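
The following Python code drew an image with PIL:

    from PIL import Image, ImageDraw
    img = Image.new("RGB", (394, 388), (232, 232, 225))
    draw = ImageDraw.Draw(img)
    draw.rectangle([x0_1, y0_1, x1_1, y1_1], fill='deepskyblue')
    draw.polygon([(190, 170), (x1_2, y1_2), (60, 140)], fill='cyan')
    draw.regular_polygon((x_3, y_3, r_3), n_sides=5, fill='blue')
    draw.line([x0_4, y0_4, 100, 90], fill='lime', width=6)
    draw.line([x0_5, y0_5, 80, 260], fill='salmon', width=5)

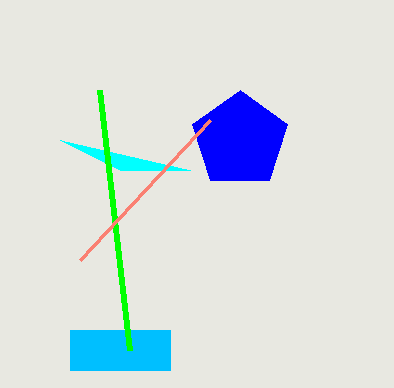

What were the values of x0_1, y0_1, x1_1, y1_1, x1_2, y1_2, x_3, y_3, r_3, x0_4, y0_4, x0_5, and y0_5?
x0_1 = 70
y0_1 = 330
x1_1 = 170
y1_1 = 370
x1_2 = 120
y1_2 = 170
x_3 = 240
y_3 = 140
r_3 = 50
x0_4 = 130
y0_4 = 350
x0_5 = 210
y0_5 = 120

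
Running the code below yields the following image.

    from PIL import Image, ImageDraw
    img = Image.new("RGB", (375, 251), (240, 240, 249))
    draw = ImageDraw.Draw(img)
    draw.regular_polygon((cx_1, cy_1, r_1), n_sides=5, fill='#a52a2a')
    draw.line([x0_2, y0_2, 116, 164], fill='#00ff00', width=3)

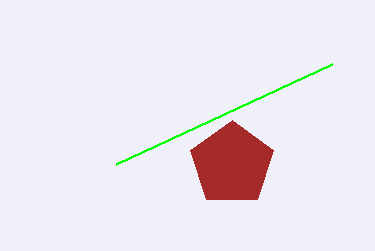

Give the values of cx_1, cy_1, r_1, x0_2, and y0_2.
cx_1 = 232, cy_1 = 164, r_1 = 44, x0_2 = 332, y0_2 = 64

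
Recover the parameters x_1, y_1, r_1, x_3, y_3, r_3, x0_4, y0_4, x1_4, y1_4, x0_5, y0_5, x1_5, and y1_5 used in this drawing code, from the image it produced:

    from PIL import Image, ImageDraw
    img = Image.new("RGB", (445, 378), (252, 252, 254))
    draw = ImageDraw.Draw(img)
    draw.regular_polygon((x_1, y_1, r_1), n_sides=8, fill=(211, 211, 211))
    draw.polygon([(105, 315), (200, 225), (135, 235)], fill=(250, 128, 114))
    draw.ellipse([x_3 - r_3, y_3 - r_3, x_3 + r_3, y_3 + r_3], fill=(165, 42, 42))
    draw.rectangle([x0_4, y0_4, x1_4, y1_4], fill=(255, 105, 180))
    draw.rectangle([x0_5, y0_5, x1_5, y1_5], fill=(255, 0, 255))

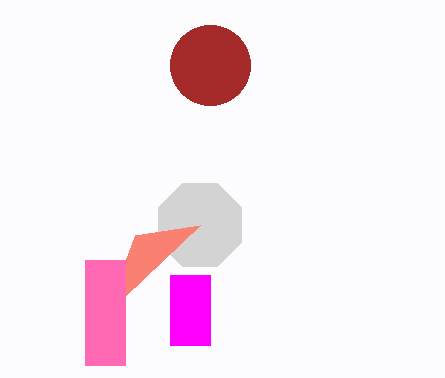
x_1 = 200
y_1 = 225
r_1 = 45
x_3 = 210
y_3 = 65
r_3 = 40
x0_4 = 85
y0_4 = 260
x1_4 = 125
y1_4 = 365
x0_5 = 170
y0_5 = 275
x1_5 = 210
y1_5 = 345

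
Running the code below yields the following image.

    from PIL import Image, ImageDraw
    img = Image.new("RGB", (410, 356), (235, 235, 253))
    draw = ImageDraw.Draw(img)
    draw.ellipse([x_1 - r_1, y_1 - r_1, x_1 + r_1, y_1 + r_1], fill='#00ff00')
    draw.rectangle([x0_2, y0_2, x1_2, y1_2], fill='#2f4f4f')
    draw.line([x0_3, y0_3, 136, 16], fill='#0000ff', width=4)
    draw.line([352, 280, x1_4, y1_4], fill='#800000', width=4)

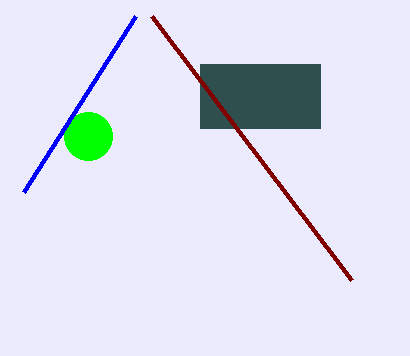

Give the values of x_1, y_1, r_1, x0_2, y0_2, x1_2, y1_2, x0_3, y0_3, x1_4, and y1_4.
x_1 = 88
y_1 = 136
r_1 = 24
x0_2 = 200
y0_2 = 64
x1_2 = 320
y1_2 = 128
x0_3 = 24
y0_3 = 192
x1_4 = 152
y1_4 = 16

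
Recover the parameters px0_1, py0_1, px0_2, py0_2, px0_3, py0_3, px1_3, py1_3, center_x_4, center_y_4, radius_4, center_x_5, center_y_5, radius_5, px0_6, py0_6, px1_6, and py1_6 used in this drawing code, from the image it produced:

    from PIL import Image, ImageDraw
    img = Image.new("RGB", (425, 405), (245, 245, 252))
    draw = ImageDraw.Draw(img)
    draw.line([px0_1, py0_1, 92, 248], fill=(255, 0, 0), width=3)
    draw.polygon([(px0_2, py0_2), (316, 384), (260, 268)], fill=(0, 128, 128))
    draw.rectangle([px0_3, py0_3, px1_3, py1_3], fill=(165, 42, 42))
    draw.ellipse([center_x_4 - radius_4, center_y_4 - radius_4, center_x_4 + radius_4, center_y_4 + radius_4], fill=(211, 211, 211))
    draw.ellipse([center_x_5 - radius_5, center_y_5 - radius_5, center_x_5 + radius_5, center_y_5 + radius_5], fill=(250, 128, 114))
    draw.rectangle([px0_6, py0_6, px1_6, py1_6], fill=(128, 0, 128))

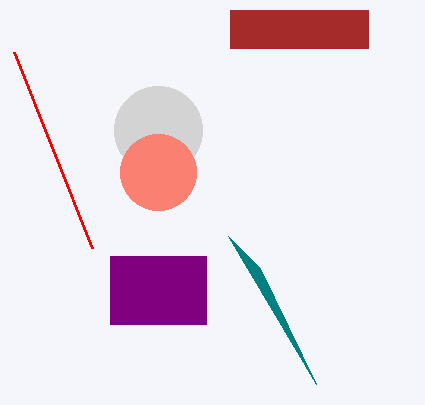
px0_1 = 14; py0_1 = 52; px0_2 = 228; py0_2 = 236; px0_3 = 230; py0_3 = 10; px1_3 = 368; py1_3 = 48; center_x_4 = 158; center_y_4 = 130; radius_4 = 44; center_x_5 = 158; center_y_5 = 172; radius_5 = 38; px0_6 = 110; py0_6 = 256; px1_6 = 206; py1_6 = 324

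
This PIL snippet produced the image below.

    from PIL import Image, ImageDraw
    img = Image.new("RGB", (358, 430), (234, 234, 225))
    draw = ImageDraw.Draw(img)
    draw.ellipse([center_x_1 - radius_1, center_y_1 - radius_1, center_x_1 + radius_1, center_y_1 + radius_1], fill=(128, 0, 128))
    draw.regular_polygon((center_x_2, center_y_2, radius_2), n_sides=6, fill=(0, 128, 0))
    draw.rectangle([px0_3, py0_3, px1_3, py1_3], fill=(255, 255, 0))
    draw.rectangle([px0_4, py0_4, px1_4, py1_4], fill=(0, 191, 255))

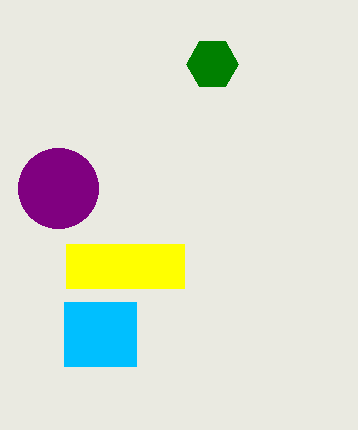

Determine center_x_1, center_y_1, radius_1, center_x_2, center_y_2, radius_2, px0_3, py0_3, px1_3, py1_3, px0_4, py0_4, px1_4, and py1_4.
center_x_1 = 58, center_y_1 = 188, radius_1 = 40, center_x_2 = 212, center_y_2 = 64, radius_2 = 26, px0_3 = 66, py0_3 = 244, px1_3 = 184, py1_3 = 288, px0_4 = 64, py0_4 = 302, px1_4 = 136, py1_4 = 366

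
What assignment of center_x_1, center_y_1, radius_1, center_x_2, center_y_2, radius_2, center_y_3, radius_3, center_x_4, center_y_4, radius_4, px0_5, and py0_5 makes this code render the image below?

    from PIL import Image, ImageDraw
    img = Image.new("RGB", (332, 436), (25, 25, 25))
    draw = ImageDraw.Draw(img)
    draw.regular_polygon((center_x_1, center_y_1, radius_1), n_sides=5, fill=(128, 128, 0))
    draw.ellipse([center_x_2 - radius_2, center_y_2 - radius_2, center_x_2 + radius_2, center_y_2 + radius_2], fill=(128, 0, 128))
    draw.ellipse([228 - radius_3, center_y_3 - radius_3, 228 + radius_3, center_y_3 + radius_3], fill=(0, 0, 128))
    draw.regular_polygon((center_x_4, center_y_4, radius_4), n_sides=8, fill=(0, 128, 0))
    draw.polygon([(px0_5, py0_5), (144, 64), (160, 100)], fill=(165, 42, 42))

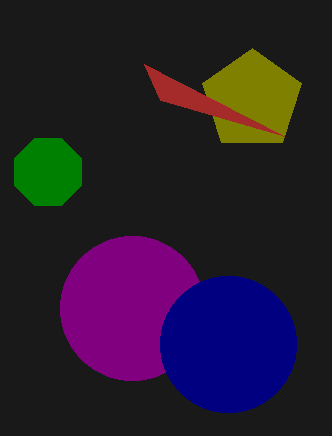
center_x_1 = 252
center_y_1 = 100
radius_1 = 52
center_x_2 = 132
center_y_2 = 308
radius_2 = 72
center_y_3 = 344
radius_3 = 68
center_x_4 = 48
center_y_4 = 172
radius_4 = 36
px0_5 = 284
py0_5 = 136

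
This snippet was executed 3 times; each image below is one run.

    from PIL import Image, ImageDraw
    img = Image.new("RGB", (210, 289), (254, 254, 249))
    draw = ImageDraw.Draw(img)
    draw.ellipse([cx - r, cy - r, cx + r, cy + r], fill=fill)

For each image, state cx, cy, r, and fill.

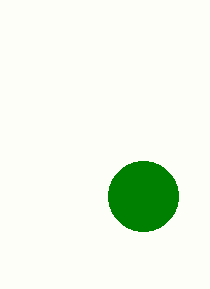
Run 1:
cx = 143, cy = 196, r = 35, fill = 'green'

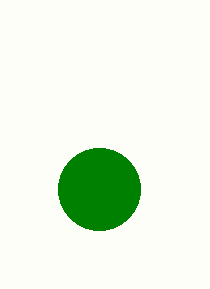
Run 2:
cx = 99
cy = 189
r = 41
fill = 'green'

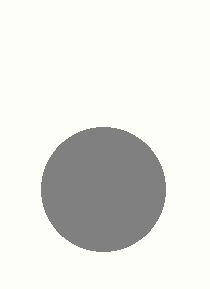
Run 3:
cx = 103
cy = 189
r = 62
fill = 'gray'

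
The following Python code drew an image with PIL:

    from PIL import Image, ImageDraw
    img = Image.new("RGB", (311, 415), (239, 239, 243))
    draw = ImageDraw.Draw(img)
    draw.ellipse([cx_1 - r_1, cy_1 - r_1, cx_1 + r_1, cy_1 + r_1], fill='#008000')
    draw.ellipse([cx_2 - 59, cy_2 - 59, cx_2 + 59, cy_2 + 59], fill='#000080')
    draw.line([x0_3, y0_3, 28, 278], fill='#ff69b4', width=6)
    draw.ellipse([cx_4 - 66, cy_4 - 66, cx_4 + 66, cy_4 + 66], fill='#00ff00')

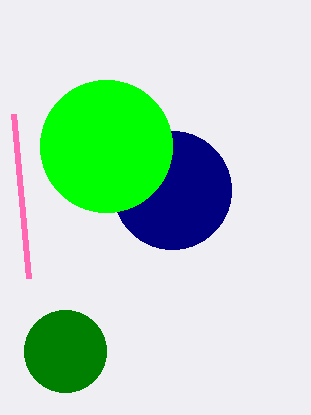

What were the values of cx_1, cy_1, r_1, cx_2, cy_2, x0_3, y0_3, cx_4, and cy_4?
cx_1 = 65
cy_1 = 351
r_1 = 41
cx_2 = 172
cy_2 = 190
x0_3 = 13
y0_3 = 114
cx_4 = 106
cy_4 = 146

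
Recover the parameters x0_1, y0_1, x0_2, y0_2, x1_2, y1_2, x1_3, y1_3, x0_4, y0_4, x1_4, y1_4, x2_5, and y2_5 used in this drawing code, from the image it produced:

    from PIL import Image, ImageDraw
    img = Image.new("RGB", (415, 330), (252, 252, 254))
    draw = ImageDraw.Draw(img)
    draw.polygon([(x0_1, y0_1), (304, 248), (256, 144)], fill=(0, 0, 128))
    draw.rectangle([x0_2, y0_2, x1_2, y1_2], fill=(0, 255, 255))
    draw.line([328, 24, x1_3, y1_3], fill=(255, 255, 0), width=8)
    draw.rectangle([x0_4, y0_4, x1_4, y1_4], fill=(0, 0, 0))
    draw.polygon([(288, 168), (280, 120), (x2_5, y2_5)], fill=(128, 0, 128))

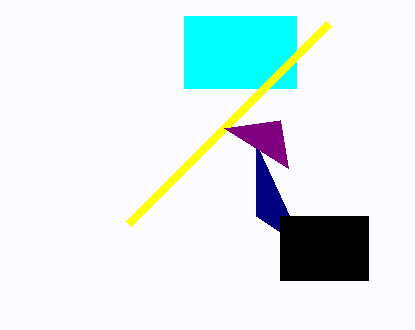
x0_1 = 256
y0_1 = 216
x0_2 = 184
y0_2 = 16
x1_2 = 296
y1_2 = 88
x1_3 = 128
y1_3 = 224
x0_4 = 280
y0_4 = 216
x1_4 = 368
y1_4 = 280
x2_5 = 224
y2_5 = 128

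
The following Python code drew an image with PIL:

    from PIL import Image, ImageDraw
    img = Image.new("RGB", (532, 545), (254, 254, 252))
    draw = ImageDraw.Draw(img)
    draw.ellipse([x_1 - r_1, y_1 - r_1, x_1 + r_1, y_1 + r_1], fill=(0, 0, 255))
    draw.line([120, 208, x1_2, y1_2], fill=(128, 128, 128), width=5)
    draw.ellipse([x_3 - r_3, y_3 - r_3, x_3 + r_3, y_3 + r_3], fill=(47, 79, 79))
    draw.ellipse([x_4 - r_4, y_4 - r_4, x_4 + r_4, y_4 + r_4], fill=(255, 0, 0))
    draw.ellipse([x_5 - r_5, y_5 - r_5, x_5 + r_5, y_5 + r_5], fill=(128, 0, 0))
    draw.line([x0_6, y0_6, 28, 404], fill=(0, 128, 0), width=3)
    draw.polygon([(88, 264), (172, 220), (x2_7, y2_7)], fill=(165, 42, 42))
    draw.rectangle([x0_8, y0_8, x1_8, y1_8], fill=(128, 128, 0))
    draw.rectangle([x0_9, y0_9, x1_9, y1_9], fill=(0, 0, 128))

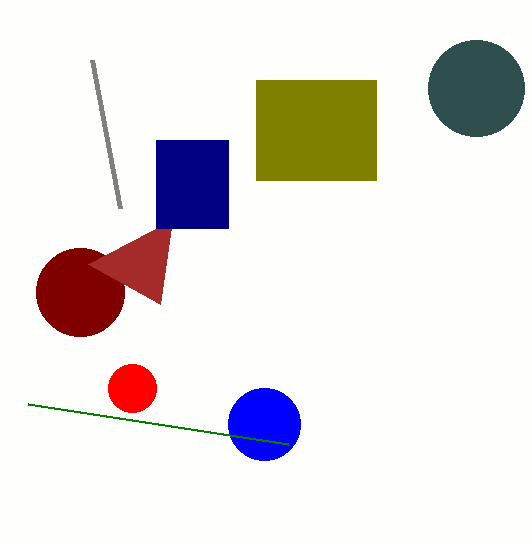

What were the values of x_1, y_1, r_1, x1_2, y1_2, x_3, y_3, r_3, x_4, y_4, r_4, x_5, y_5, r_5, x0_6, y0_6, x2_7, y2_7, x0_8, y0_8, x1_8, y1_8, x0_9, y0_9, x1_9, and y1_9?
x_1 = 264
y_1 = 424
r_1 = 36
x1_2 = 92
y1_2 = 60
x_3 = 476
y_3 = 88
r_3 = 48
x_4 = 132
y_4 = 388
r_4 = 24
x_5 = 80
y_5 = 292
r_5 = 44
x0_6 = 288
y0_6 = 444
x2_7 = 160
y2_7 = 304
x0_8 = 256
y0_8 = 80
x1_8 = 376
y1_8 = 180
x0_9 = 156
y0_9 = 140
x1_9 = 228
y1_9 = 228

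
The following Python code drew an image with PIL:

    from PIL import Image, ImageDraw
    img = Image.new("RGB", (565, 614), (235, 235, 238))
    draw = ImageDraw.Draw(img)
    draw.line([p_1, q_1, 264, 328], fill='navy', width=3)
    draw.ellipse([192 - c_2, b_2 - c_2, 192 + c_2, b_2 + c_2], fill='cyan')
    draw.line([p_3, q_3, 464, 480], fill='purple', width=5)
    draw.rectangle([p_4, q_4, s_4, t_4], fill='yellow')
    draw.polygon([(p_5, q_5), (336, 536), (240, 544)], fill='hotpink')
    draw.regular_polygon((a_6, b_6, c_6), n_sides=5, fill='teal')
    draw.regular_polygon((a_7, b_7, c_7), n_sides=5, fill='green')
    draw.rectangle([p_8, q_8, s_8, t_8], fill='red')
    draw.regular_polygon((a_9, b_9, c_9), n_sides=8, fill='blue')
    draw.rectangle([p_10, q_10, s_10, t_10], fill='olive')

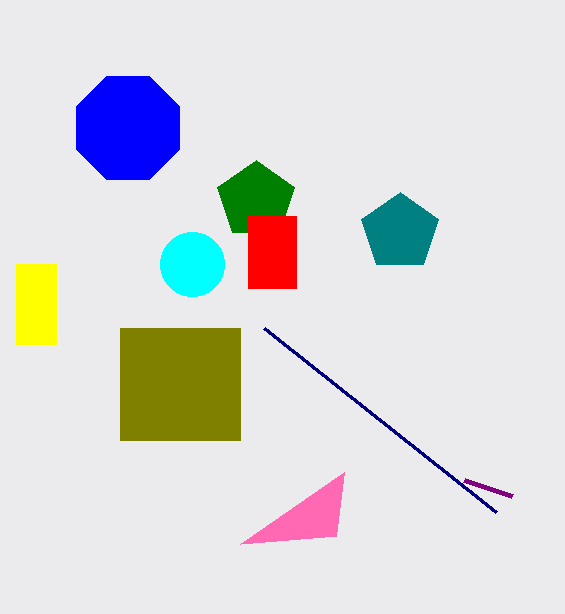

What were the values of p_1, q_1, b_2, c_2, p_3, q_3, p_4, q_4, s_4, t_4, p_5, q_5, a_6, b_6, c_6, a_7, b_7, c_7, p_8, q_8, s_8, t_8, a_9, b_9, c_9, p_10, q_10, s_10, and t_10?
p_1 = 496, q_1 = 512, b_2 = 264, c_2 = 32, p_3 = 512, q_3 = 496, p_4 = 16, q_4 = 264, s_4 = 56, t_4 = 344, p_5 = 344, q_5 = 472, a_6 = 400, b_6 = 232, c_6 = 40, a_7 = 256, b_7 = 200, c_7 = 40, p_8 = 248, q_8 = 216, s_8 = 296, t_8 = 288, a_9 = 128, b_9 = 128, c_9 = 56, p_10 = 120, q_10 = 328, s_10 = 240, t_10 = 440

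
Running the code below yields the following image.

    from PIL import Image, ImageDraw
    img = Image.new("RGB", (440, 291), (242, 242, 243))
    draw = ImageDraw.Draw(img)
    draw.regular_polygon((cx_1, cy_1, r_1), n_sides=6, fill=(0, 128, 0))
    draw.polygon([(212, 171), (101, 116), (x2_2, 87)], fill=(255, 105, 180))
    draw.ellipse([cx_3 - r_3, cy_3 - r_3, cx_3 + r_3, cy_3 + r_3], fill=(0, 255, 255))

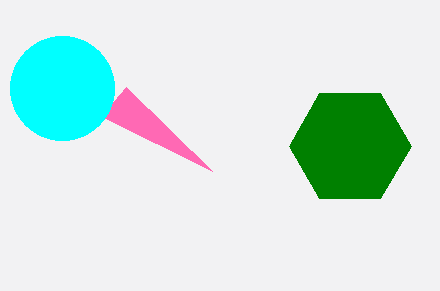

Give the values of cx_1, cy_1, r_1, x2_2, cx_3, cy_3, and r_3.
cx_1 = 350; cy_1 = 146; r_1 = 61; x2_2 = 126; cx_3 = 62; cy_3 = 88; r_3 = 52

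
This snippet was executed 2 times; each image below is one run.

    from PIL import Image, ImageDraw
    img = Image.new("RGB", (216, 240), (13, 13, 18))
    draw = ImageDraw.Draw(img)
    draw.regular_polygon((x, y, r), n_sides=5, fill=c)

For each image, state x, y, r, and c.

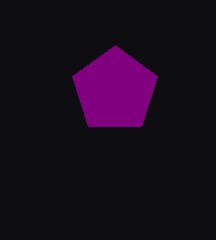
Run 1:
x = 115
y = 90
r = 45
c = 'purple'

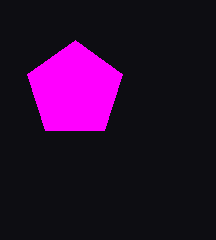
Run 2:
x = 75, y = 90, r = 50, c = 'magenta'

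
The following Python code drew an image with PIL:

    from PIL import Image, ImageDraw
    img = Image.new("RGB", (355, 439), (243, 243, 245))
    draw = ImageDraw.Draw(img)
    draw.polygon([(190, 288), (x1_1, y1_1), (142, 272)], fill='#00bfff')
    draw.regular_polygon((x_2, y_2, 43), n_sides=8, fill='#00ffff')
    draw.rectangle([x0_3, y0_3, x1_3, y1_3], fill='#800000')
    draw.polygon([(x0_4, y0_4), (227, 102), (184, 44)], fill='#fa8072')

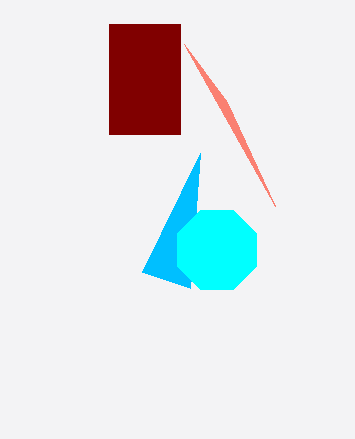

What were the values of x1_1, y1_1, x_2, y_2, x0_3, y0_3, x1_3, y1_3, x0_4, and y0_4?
x1_1 = 200; y1_1 = 153; x_2 = 217; y_2 = 250; x0_3 = 109; y0_3 = 24; x1_3 = 180; y1_3 = 134; x0_4 = 275; y0_4 = 206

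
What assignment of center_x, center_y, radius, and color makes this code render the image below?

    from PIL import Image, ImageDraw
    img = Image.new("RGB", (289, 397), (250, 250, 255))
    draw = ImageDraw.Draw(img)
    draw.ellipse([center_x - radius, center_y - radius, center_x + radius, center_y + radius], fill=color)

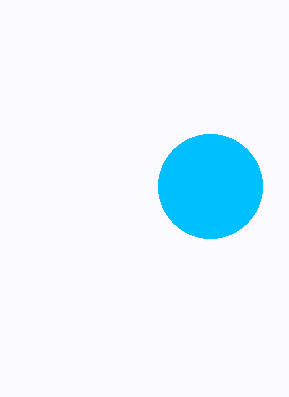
center_x = 210; center_y = 186; radius = 52; color = 'deepskyblue'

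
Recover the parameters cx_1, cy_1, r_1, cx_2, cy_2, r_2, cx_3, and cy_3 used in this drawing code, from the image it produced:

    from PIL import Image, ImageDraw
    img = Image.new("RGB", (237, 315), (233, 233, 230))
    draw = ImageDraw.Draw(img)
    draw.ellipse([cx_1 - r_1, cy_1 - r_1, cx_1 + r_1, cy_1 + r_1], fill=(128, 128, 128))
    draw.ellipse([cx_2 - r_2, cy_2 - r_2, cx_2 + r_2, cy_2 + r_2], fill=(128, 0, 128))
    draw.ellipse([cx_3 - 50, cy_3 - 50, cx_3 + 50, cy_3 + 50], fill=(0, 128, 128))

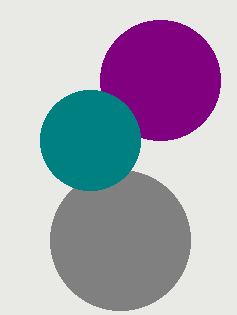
cx_1 = 120; cy_1 = 240; r_1 = 70; cx_2 = 160; cy_2 = 80; r_2 = 60; cx_3 = 90; cy_3 = 140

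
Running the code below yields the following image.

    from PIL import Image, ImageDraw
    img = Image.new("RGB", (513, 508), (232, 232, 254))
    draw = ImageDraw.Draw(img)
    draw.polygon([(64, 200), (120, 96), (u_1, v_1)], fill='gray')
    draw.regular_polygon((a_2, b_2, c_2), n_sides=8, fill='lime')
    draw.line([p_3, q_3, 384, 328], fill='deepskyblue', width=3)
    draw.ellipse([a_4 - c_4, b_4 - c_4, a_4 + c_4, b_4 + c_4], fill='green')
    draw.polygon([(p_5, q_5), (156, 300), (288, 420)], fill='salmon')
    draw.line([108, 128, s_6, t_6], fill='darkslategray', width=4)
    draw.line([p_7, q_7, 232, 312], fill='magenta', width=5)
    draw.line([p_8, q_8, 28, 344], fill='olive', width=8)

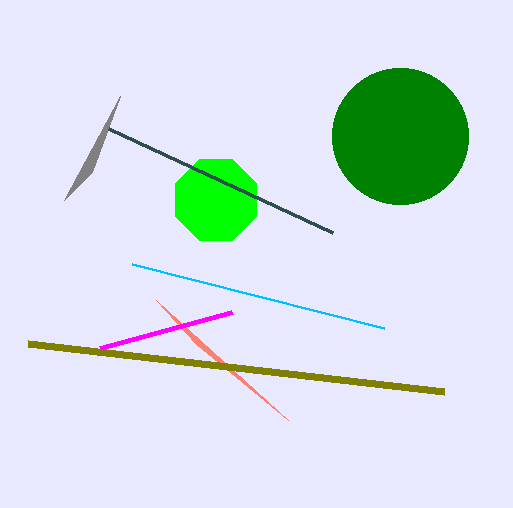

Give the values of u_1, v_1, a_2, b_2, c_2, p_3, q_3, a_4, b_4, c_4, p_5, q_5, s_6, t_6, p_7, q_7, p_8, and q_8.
u_1 = 92, v_1 = 172, a_2 = 216, b_2 = 200, c_2 = 44, p_3 = 132, q_3 = 264, a_4 = 400, b_4 = 136, c_4 = 68, p_5 = 196, q_5 = 344, s_6 = 332, t_6 = 232, p_7 = 100, q_7 = 348, p_8 = 444, q_8 = 392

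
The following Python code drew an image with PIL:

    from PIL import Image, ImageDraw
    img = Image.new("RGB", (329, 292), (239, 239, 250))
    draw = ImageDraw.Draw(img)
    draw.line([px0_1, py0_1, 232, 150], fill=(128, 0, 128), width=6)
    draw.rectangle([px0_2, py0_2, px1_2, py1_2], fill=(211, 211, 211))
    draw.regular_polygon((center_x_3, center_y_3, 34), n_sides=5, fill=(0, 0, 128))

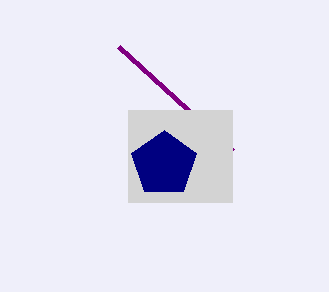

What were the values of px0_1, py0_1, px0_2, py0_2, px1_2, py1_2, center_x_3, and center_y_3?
px0_1 = 118; py0_1 = 46; px0_2 = 128; py0_2 = 110; px1_2 = 232; py1_2 = 202; center_x_3 = 164; center_y_3 = 164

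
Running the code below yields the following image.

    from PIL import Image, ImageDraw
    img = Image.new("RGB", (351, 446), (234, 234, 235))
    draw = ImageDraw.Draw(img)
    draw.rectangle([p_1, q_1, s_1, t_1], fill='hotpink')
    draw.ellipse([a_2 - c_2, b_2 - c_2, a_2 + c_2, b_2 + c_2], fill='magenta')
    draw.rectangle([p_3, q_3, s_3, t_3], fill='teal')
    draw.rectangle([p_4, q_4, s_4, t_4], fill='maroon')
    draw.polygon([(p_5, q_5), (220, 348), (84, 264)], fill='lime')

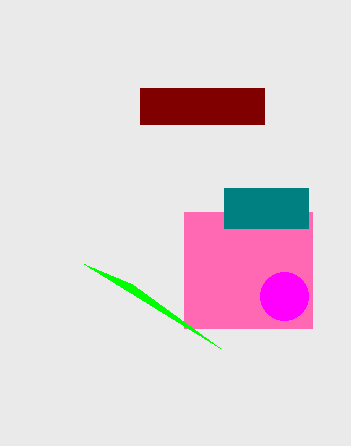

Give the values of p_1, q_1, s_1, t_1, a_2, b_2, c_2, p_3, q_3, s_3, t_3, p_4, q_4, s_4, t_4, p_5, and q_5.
p_1 = 184
q_1 = 212
s_1 = 312
t_1 = 328
a_2 = 284
b_2 = 296
c_2 = 24
p_3 = 224
q_3 = 188
s_3 = 308
t_3 = 228
p_4 = 140
q_4 = 88
s_4 = 264
t_4 = 124
p_5 = 132
q_5 = 284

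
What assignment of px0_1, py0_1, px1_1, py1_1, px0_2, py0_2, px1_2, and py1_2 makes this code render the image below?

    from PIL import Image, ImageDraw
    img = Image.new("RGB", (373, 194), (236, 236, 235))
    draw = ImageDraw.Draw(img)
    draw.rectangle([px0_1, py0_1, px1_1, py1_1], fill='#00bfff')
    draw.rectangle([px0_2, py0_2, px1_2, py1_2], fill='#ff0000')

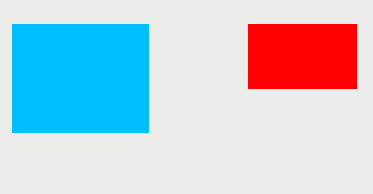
px0_1 = 12; py0_1 = 24; px1_1 = 148; py1_1 = 132; px0_2 = 248; py0_2 = 24; px1_2 = 356; py1_2 = 88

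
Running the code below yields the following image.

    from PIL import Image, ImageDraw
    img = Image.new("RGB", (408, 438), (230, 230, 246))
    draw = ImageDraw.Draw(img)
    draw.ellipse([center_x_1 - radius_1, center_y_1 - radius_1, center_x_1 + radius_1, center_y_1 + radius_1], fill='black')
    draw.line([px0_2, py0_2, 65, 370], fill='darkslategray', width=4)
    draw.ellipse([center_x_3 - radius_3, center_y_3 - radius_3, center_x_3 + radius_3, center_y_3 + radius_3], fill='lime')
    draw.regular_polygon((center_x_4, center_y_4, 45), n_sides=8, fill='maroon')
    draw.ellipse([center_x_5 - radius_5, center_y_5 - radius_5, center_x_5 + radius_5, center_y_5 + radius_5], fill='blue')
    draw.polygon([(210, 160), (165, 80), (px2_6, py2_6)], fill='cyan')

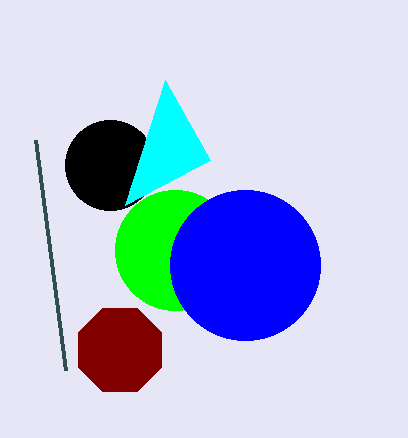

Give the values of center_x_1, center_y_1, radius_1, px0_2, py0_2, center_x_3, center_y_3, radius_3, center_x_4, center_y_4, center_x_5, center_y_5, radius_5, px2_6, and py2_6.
center_x_1 = 110; center_y_1 = 165; radius_1 = 45; px0_2 = 35; py0_2 = 140; center_x_3 = 175; center_y_3 = 250; radius_3 = 60; center_x_4 = 120; center_y_4 = 350; center_x_5 = 245; center_y_5 = 265; radius_5 = 75; px2_6 = 125; py2_6 = 205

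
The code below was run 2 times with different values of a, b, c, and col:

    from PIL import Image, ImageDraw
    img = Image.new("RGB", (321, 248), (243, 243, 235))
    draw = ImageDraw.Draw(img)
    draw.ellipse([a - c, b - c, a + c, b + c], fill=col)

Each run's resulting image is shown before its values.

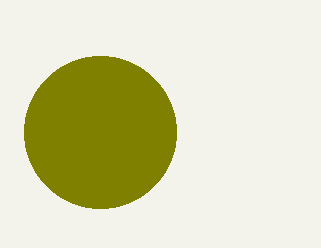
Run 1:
a = 100, b = 132, c = 76, col = 'olive'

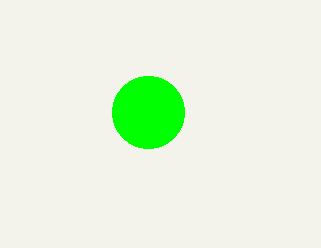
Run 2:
a = 148, b = 112, c = 36, col = 'lime'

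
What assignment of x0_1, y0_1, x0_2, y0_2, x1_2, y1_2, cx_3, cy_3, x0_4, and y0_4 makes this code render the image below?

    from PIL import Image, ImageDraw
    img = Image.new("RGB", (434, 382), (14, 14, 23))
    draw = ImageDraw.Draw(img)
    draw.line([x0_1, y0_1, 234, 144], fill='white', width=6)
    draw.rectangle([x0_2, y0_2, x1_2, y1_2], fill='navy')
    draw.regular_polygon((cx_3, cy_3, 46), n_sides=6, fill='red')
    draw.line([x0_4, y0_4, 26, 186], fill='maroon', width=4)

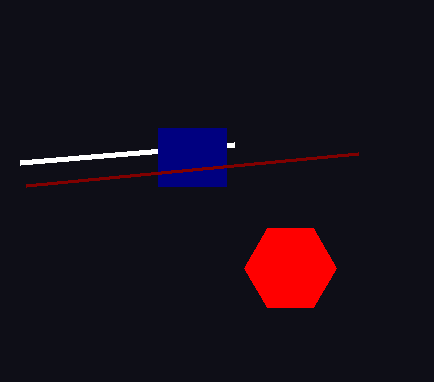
x0_1 = 20; y0_1 = 162; x0_2 = 158; y0_2 = 128; x1_2 = 226; y1_2 = 186; cx_3 = 290; cy_3 = 268; x0_4 = 358; y0_4 = 154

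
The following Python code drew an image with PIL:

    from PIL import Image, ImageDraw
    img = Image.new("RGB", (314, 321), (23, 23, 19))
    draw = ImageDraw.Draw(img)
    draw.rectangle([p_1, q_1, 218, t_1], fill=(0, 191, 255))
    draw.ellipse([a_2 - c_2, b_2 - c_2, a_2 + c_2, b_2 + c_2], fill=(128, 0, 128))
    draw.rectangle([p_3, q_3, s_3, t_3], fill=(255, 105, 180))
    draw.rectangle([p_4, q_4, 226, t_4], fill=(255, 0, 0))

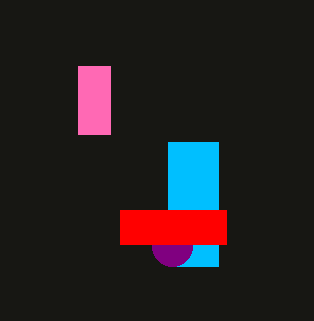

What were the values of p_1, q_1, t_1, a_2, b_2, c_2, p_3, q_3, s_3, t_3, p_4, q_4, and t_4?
p_1 = 168
q_1 = 142
t_1 = 266
a_2 = 172
b_2 = 246
c_2 = 20
p_3 = 78
q_3 = 66
s_3 = 110
t_3 = 134
p_4 = 120
q_4 = 210
t_4 = 244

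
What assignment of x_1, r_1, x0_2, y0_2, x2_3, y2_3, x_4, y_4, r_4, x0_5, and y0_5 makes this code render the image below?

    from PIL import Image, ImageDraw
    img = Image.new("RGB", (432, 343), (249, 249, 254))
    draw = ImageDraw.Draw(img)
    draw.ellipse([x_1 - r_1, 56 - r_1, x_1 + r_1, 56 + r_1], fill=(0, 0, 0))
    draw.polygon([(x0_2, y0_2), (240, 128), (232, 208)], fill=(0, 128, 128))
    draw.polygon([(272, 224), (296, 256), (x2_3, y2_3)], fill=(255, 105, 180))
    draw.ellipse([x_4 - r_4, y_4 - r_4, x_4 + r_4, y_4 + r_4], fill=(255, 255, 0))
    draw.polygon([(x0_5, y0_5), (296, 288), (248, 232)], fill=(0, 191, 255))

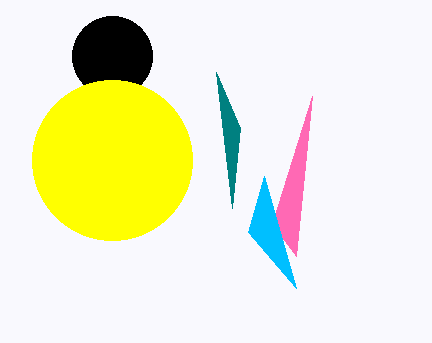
x_1 = 112, r_1 = 40, x0_2 = 216, y0_2 = 72, x2_3 = 312, y2_3 = 96, x_4 = 112, y_4 = 160, r_4 = 80, x0_5 = 264, y0_5 = 176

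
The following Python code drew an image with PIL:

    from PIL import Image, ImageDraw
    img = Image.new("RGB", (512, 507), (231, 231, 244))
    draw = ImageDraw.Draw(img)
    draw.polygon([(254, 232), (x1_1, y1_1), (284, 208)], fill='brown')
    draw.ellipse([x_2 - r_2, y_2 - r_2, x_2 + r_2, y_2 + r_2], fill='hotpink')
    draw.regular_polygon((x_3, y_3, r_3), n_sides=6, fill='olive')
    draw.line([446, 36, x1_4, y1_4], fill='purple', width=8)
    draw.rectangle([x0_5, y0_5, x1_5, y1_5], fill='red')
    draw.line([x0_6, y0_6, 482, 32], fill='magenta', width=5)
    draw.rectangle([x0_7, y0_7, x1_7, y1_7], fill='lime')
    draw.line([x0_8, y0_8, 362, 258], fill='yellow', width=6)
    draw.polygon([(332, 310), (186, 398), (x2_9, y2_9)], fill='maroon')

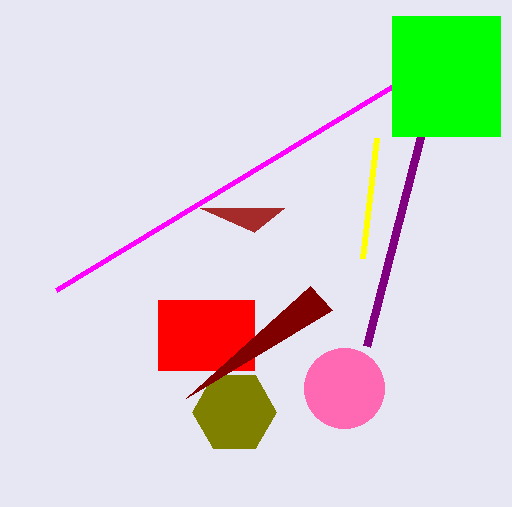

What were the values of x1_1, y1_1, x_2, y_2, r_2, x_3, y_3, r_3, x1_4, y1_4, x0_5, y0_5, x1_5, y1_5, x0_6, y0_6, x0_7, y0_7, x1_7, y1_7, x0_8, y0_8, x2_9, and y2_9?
x1_1 = 200, y1_1 = 208, x_2 = 344, y_2 = 388, r_2 = 40, x_3 = 234, y_3 = 412, r_3 = 42, x1_4 = 366, y1_4 = 346, x0_5 = 158, y0_5 = 300, x1_5 = 254, y1_5 = 370, x0_6 = 56, y0_6 = 290, x0_7 = 392, y0_7 = 16, x1_7 = 500, y1_7 = 136, x0_8 = 376, y0_8 = 138, x2_9 = 310, y2_9 = 286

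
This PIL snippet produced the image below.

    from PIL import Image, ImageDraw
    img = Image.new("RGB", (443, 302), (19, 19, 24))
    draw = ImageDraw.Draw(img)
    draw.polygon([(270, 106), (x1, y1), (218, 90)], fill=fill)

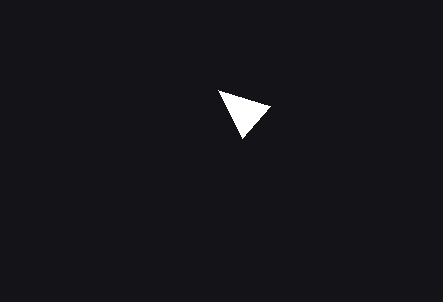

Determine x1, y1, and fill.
x1 = 242
y1 = 138
fill = 'white'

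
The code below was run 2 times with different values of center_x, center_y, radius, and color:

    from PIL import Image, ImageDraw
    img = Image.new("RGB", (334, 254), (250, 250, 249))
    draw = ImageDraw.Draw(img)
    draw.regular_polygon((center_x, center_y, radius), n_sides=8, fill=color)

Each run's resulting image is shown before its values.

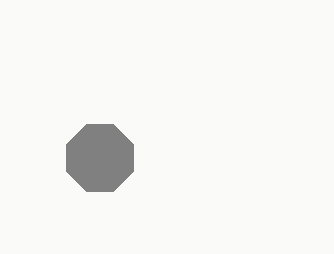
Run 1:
center_x = 100
center_y = 158
radius = 36
color = 'gray'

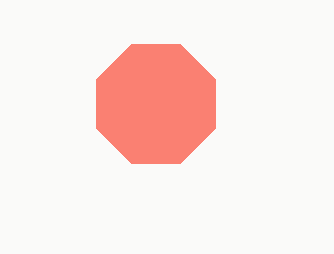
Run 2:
center_x = 156; center_y = 104; radius = 64; color = 'salmon'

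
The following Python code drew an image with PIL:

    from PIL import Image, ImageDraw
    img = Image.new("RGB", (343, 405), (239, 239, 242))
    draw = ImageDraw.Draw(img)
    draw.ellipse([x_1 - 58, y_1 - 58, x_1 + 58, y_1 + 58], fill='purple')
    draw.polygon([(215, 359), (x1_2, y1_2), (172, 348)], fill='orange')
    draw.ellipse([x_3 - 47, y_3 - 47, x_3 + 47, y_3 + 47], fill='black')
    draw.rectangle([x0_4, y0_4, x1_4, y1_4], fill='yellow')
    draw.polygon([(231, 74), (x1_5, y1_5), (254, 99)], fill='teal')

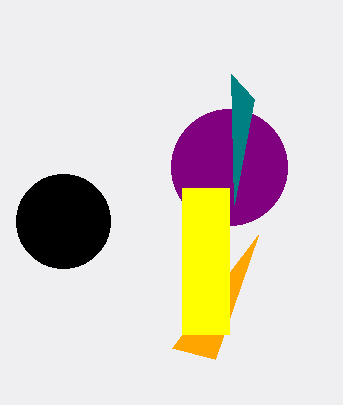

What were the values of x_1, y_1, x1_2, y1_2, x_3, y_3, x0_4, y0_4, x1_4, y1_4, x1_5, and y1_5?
x_1 = 229
y_1 = 167
x1_2 = 258
y1_2 = 235
x_3 = 63
y_3 = 221
x0_4 = 182
y0_4 = 188
x1_4 = 229
y1_4 = 334
x1_5 = 234
y1_5 = 204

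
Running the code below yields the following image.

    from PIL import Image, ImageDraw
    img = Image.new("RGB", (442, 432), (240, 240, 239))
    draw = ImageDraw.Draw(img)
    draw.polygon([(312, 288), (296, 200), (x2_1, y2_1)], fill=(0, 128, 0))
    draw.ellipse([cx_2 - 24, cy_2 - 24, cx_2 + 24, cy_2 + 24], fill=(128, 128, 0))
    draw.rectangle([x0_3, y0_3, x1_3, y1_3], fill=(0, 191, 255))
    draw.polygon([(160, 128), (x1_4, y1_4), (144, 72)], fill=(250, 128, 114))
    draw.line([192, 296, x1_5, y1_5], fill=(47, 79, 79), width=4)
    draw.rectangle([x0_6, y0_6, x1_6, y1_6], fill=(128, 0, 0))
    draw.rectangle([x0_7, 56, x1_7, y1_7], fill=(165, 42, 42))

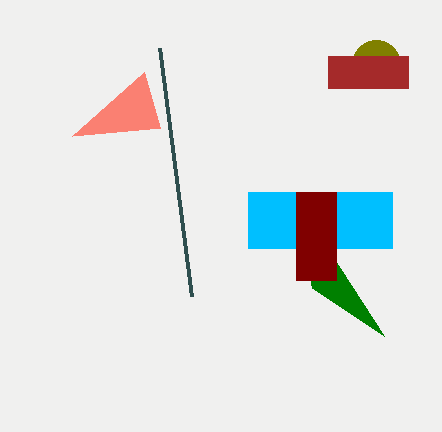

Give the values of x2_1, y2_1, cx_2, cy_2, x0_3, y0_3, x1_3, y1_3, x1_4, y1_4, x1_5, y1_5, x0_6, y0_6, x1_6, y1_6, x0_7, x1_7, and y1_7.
x2_1 = 384; y2_1 = 336; cx_2 = 376; cy_2 = 64; x0_3 = 248; y0_3 = 192; x1_3 = 392; y1_3 = 248; x1_4 = 72; y1_4 = 136; x1_5 = 160; y1_5 = 48; x0_6 = 296; y0_6 = 192; x1_6 = 336; y1_6 = 280; x0_7 = 328; x1_7 = 408; y1_7 = 88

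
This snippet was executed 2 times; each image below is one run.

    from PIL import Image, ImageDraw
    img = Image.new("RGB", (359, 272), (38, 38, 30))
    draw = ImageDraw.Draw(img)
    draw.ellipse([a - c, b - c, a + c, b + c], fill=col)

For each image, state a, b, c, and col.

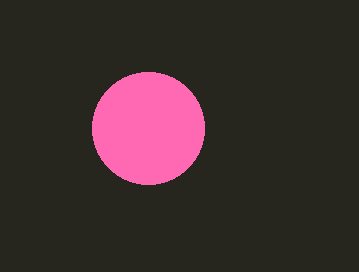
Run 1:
a = 148, b = 128, c = 56, col = 'hotpink'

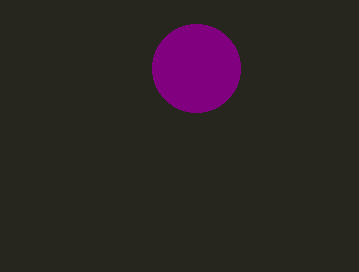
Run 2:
a = 196
b = 68
c = 44
col = 'purple'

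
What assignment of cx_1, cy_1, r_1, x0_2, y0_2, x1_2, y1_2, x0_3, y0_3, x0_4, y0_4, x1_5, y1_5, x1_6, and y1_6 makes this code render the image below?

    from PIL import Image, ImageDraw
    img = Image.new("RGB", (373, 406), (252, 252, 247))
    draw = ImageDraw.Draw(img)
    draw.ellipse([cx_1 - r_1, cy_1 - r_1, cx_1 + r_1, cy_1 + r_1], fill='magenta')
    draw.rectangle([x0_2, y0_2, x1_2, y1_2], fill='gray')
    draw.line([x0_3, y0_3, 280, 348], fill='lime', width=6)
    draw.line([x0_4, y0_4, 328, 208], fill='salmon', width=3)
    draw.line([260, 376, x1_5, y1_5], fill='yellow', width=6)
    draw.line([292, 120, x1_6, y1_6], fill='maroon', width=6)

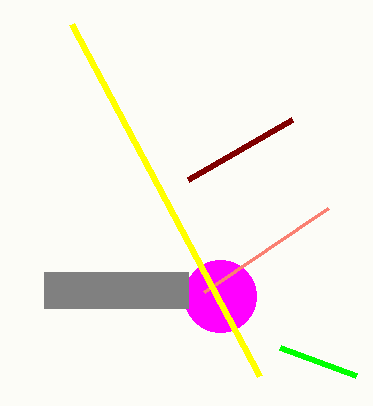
cx_1 = 220; cy_1 = 296; r_1 = 36; x0_2 = 44; y0_2 = 272; x1_2 = 188; y1_2 = 308; x0_3 = 356; y0_3 = 376; x0_4 = 204; y0_4 = 292; x1_5 = 72; y1_5 = 24; x1_6 = 188; y1_6 = 180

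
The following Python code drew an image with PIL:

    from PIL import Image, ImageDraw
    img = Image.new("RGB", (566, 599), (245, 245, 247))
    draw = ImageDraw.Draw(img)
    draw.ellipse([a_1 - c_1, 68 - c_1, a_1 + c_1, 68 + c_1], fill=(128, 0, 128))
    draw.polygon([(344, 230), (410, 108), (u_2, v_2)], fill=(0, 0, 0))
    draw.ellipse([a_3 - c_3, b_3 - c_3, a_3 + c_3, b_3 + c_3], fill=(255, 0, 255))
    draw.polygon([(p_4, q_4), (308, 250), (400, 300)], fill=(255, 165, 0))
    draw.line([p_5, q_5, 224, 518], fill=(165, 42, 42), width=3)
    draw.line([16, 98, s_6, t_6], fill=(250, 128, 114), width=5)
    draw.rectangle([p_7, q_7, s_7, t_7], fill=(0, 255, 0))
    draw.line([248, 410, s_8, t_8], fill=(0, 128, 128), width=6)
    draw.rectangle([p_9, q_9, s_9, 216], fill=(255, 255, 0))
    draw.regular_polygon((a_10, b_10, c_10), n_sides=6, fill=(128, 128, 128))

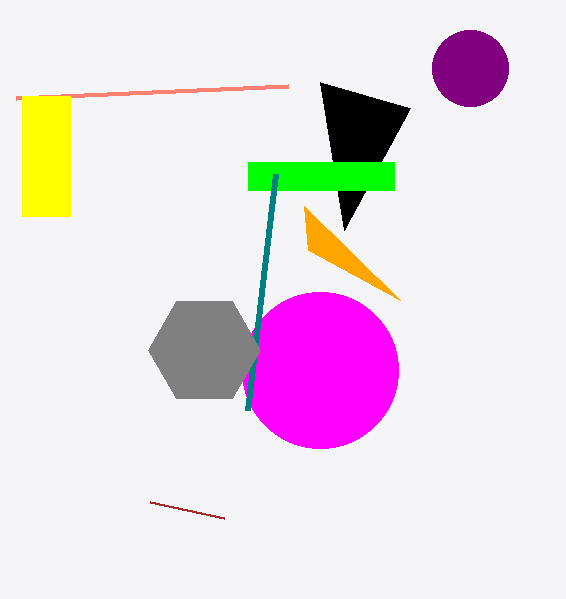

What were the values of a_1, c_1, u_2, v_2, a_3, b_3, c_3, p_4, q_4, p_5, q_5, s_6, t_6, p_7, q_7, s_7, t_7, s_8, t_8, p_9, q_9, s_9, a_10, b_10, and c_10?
a_1 = 470; c_1 = 38; u_2 = 320; v_2 = 82; a_3 = 320; b_3 = 370; c_3 = 78; p_4 = 304; q_4 = 206; p_5 = 150; q_5 = 502; s_6 = 288; t_6 = 86; p_7 = 248; q_7 = 162; s_7 = 394; t_7 = 190; s_8 = 276; t_8 = 174; p_9 = 22; q_9 = 96; s_9 = 70; a_10 = 204; b_10 = 350; c_10 = 56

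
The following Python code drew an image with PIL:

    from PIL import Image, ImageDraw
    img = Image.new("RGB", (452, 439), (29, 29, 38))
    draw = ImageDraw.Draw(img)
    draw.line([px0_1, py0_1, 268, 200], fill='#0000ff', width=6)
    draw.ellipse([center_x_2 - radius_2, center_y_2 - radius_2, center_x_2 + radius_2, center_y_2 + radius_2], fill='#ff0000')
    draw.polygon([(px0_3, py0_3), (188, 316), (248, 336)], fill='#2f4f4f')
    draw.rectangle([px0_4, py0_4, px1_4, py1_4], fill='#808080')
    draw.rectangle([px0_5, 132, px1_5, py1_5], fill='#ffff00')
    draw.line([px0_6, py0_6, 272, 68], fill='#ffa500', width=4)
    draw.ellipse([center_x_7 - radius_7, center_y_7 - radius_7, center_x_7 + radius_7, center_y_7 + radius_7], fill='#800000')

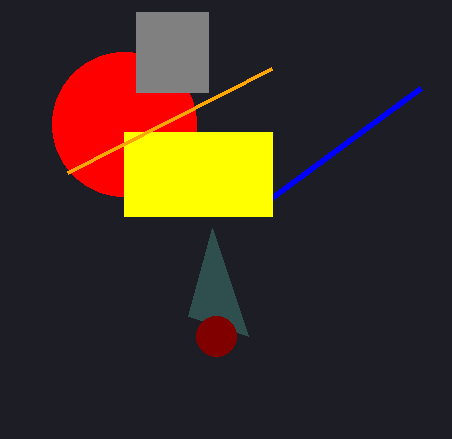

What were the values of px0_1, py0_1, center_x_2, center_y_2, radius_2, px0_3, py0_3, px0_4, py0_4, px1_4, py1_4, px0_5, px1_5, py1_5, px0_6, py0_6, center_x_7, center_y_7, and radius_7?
px0_1 = 420
py0_1 = 88
center_x_2 = 124
center_y_2 = 124
radius_2 = 72
px0_3 = 212
py0_3 = 228
px0_4 = 136
py0_4 = 12
px1_4 = 208
py1_4 = 92
px0_5 = 124
px1_5 = 272
py1_5 = 216
px0_6 = 68
py0_6 = 172
center_x_7 = 216
center_y_7 = 336
radius_7 = 20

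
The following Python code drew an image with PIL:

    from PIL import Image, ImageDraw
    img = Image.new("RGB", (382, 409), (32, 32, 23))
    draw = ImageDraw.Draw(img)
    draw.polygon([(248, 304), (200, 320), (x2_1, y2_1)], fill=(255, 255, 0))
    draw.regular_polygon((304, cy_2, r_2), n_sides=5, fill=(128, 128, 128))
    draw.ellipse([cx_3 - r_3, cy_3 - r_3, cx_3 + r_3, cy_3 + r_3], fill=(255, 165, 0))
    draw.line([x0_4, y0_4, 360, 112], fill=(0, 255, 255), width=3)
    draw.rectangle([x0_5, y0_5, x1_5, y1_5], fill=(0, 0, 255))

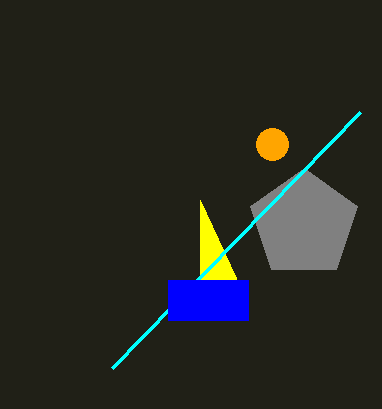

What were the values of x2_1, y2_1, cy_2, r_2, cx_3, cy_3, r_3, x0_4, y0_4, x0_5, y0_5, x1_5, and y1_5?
x2_1 = 200; y2_1 = 200; cy_2 = 224; r_2 = 56; cx_3 = 272; cy_3 = 144; r_3 = 16; x0_4 = 112; y0_4 = 368; x0_5 = 168; y0_5 = 280; x1_5 = 248; y1_5 = 320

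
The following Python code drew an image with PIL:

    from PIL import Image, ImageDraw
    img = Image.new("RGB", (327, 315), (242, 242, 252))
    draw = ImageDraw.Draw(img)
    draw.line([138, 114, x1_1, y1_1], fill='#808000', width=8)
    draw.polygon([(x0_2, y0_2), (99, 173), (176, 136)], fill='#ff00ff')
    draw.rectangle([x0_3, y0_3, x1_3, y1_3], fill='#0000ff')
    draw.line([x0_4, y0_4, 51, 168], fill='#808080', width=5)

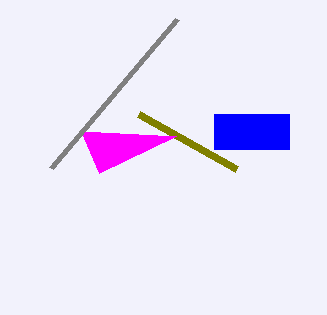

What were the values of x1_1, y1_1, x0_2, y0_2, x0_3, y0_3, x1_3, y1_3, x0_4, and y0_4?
x1_1 = 236, y1_1 = 169, x0_2 = 81, y0_2 = 131, x0_3 = 214, y0_3 = 114, x1_3 = 289, y1_3 = 149, x0_4 = 177, y0_4 = 19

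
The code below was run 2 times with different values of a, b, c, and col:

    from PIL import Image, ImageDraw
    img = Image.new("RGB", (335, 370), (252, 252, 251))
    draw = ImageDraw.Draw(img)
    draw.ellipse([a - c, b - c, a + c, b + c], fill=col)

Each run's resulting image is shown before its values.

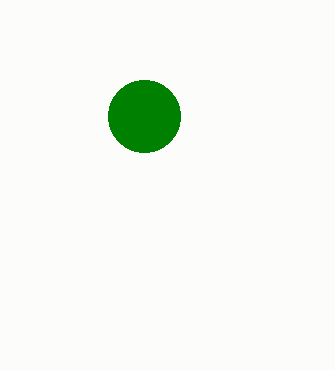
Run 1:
a = 144, b = 116, c = 36, col = 'green'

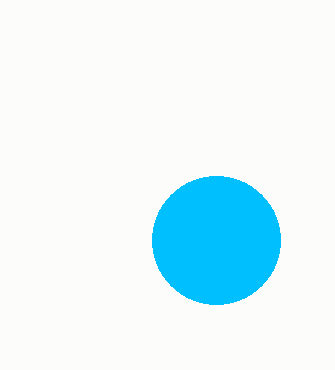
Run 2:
a = 216, b = 240, c = 64, col = 'deepskyblue'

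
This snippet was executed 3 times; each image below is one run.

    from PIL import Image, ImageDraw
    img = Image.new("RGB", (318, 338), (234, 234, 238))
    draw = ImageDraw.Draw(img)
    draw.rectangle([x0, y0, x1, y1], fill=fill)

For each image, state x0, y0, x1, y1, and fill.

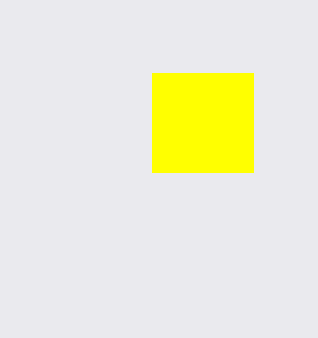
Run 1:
x0 = 152; y0 = 73; x1 = 253; y1 = 172; fill = 'yellow'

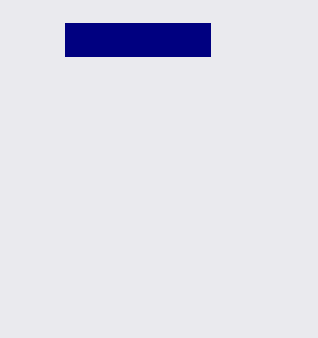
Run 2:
x0 = 65; y0 = 23; x1 = 210; y1 = 56; fill = 'navy'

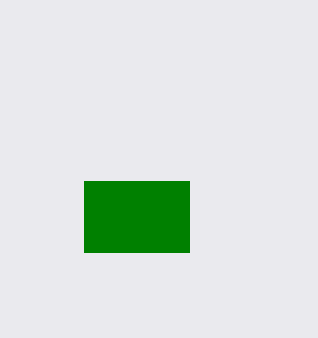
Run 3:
x0 = 84; y0 = 181; x1 = 189; y1 = 252; fill = 'green'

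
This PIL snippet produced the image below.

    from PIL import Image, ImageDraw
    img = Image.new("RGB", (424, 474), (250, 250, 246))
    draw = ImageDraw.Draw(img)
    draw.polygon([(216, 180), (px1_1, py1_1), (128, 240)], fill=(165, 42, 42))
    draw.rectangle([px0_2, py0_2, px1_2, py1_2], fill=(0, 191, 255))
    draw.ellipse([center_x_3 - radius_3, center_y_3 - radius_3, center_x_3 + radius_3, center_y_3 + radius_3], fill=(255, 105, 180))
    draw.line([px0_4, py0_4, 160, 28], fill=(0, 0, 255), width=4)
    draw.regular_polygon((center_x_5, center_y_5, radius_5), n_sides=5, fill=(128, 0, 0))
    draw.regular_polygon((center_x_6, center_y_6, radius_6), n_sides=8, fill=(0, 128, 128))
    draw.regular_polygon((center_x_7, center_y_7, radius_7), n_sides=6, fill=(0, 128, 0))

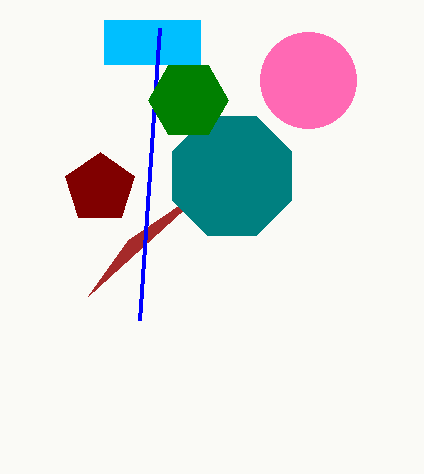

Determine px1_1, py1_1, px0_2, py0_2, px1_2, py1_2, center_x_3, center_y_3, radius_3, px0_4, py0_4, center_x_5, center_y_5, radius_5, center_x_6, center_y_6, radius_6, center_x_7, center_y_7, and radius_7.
px1_1 = 88
py1_1 = 296
px0_2 = 104
py0_2 = 20
px1_2 = 200
py1_2 = 64
center_x_3 = 308
center_y_3 = 80
radius_3 = 48
px0_4 = 140
py0_4 = 320
center_x_5 = 100
center_y_5 = 188
radius_5 = 36
center_x_6 = 232
center_y_6 = 176
radius_6 = 64
center_x_7 = 188
center_y_7 = 100
radius_7 = 40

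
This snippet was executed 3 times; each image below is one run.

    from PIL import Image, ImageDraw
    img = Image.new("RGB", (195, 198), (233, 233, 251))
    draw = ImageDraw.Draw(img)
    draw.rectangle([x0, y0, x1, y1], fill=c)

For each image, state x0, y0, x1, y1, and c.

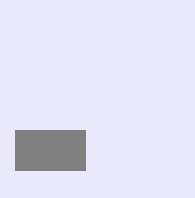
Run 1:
x0 = 15, y0 = 130, x1 = 85, y1 = 170, c = 'gray'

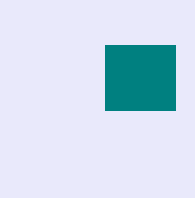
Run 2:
x0 = 105; y0 = 45; x1 = 175; y1 = 110; c = 'teal'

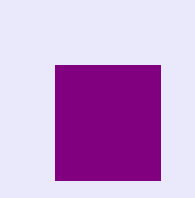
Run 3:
x0 = 55, y0 = 65, x1 = 160, y1 = 180, c = 'purple'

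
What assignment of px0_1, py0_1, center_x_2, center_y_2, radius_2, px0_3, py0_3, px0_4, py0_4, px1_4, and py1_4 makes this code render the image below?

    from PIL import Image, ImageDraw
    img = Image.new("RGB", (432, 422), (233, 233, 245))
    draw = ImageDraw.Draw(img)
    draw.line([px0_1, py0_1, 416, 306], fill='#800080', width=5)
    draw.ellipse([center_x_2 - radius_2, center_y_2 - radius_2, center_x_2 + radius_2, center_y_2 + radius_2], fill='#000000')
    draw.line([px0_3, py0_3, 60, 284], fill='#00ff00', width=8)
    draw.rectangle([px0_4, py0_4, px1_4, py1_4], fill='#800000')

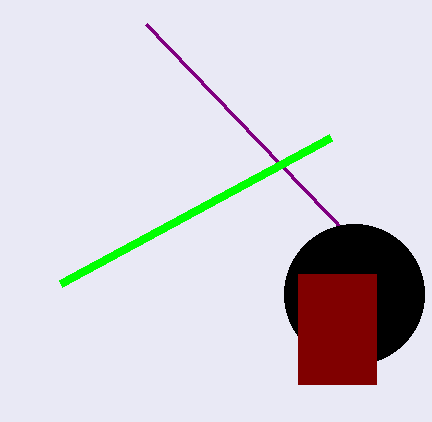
px0_1 = 146, py0_1 = 24, center_x_2 = 354, center_y_2 = 294, radius_2 = 70, px0_3 = 330, py0_3 = 138, px0_4 = 298, py0_4 = 274, px1_4 = 376, py1_4 = 384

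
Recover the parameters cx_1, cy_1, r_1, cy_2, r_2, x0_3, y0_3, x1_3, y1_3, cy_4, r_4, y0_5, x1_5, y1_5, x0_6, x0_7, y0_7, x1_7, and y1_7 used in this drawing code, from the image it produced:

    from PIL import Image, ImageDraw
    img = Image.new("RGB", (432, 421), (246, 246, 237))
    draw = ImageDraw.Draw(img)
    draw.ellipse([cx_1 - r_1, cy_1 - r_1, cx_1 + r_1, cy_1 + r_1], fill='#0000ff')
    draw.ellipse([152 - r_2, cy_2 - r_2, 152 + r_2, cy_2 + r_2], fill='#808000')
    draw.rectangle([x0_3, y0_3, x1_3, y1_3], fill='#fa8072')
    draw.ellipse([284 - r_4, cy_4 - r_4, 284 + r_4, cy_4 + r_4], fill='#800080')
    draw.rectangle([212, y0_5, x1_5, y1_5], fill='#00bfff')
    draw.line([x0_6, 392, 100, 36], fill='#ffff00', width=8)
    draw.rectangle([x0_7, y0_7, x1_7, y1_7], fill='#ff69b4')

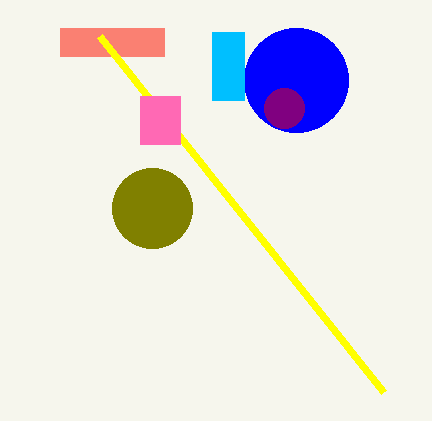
cx_1 = 296; cy_1 = 80; r_1 = 52; cy_2 = 208; r_2 = 40; x0_3 = 60; y0_3 = 28; x1_3 = 164; y1_3 = 56; cy_4 = 108; r_4 = 20; y0_5 = 32; x1_5 = 244; y1_5 = 100; x0_6 = 384; x0_7 = 140; y0_7 = 96; x1_7 = 180; y1_7 = 144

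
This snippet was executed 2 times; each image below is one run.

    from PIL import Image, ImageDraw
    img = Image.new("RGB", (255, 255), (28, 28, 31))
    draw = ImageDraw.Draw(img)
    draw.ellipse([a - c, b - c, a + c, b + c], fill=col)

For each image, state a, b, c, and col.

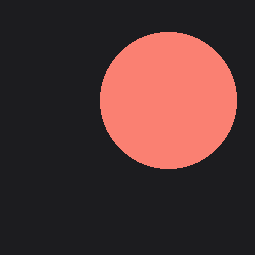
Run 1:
a = 168; b = 100; c = 68; col = 'salmon'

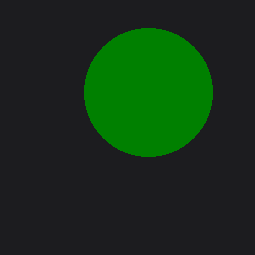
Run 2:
a = 148
b = 92
c = 64
col = 'green'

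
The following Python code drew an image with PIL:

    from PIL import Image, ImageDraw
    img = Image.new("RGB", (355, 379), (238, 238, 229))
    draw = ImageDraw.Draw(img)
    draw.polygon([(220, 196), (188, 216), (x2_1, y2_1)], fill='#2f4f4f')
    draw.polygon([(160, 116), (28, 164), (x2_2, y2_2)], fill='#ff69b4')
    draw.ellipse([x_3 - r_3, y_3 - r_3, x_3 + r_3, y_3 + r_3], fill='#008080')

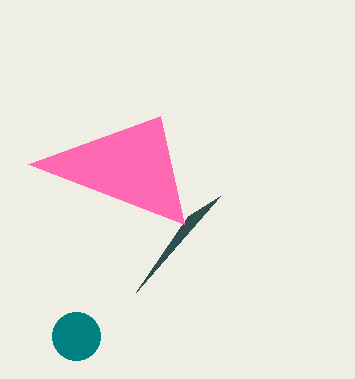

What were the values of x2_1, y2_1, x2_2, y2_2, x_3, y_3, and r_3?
x2_1 = 136
y2_1 = 292
x2_2 = 184
y2_2 = 224
x_3 = 76
y_3 = 336
r_3 = 24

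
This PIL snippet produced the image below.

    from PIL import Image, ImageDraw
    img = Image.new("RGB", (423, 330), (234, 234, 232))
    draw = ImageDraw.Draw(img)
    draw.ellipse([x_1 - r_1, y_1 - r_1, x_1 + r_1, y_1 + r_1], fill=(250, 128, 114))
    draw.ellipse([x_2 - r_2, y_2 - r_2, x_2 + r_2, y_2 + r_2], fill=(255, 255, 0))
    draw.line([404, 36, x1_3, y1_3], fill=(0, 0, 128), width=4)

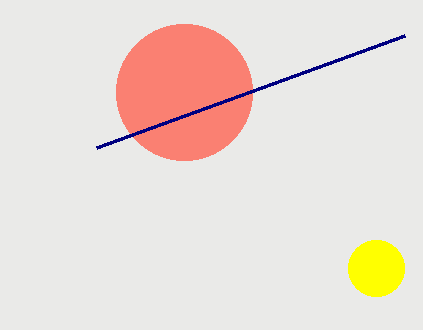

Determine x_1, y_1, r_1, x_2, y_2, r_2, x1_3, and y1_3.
x_1 = 184
y_1 = 92
r_1 = 68
x_2 = 376
y_2 = 268
r_2 = 28
x1_3 = 96
y1_3 = 148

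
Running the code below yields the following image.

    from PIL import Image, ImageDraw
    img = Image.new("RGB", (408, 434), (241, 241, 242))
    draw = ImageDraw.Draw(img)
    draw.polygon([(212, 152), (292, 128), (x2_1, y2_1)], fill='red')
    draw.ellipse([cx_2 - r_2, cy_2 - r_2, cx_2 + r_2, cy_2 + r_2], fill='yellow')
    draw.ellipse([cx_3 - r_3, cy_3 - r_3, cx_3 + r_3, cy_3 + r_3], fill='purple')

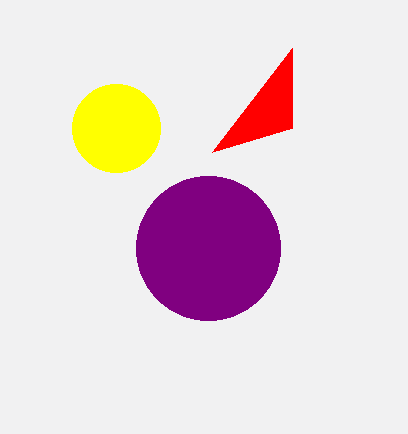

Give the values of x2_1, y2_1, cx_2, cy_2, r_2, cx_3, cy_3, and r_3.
x2_1 = 292, y2_1 = 48, cx_2 = 116, cy_2 = 128, r_2 = 44, cx_3 = 208, cy_3 = 248, r_3 = 72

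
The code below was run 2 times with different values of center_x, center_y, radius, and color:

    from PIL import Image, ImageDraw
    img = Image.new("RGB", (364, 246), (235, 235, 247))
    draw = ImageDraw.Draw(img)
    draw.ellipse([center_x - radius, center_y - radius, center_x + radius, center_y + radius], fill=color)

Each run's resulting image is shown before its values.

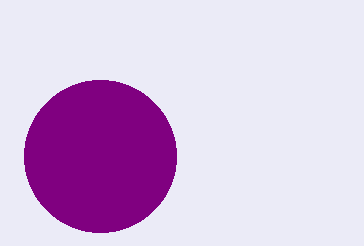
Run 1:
center_x = 100, center_y = 156, radius = 76, color = 'purple'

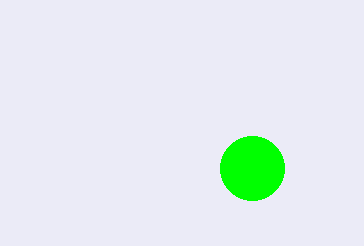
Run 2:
center_x = 252
center_y = 168
radius = 32
color = 'lime'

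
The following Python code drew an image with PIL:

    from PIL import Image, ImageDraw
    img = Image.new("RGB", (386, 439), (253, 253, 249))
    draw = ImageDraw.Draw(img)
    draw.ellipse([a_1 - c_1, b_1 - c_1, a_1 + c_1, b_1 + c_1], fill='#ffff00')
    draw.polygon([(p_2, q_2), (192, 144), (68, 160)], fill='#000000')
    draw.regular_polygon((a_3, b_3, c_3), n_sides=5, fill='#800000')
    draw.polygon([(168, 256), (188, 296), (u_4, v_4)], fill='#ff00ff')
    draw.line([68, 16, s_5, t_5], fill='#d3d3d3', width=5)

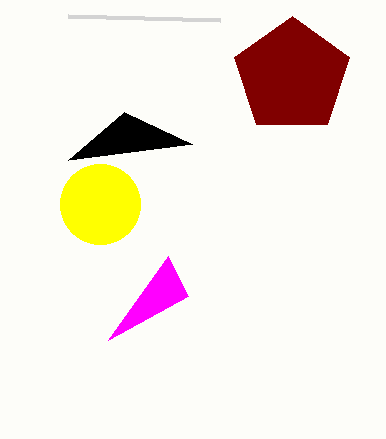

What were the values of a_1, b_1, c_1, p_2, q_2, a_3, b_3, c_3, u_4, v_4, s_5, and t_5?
a_1 = 100, b_1 = 204, c_1 = 40, p_2 = 124, q_2 = 112, a_3 = 292, b_3 = 76, c_3 = 60, u_4 = 108, v_4 = 340, s_5 = 220, t_5 = 20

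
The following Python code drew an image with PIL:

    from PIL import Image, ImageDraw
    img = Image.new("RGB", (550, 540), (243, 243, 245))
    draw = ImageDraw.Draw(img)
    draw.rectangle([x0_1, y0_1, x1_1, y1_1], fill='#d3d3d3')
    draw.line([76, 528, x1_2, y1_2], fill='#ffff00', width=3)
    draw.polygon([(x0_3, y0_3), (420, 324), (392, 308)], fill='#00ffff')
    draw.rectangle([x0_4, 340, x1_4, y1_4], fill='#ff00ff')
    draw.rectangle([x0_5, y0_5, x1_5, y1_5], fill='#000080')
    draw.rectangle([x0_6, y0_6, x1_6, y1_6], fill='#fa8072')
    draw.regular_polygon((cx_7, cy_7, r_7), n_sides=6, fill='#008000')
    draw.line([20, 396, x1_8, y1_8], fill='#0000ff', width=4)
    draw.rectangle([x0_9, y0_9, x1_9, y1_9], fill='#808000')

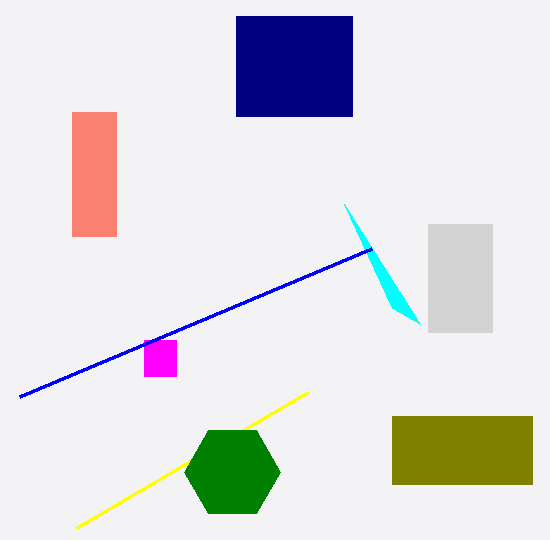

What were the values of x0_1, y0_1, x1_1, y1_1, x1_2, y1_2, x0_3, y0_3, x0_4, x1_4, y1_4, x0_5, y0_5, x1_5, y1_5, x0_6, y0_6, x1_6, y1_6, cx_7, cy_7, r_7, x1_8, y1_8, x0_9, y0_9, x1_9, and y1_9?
x0_1 = 428, y0_1 = 224, x1_1 = 492, y1_1 = 332, x1_2 = 308, y1_2 = 392, x0_3 = 344, y0_3 = 204, x0_4 = 144, x1_4 = 176, y1_4 = 376, x0_5 = 236, y0_5 = 16, x1_5 = 352, y1_5 = 116, x0_6 = 72, y0_6 = 112, x1_6 = 116, y1_6 = 236, cx_7 = 232, cy_7 = 472, r_7 = 48, x1_8 = 372, y1_8 = 248, x0_9 = 392, y0_9 = 416, x1_9 = 532, y1_9 = 484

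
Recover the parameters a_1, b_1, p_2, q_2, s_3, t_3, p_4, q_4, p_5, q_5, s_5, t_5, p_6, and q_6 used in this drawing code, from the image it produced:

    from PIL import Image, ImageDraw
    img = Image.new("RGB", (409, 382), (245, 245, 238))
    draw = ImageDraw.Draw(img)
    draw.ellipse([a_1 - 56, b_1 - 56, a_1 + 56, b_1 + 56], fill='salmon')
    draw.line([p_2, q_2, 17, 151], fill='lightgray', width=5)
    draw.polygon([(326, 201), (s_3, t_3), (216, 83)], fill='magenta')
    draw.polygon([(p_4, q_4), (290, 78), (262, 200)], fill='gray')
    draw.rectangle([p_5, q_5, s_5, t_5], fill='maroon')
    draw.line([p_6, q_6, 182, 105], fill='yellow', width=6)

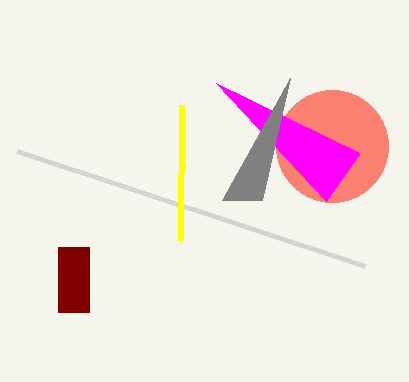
a_1 = 332; b_1 = 146; p_2 = 365; q_2 = 266; s_3 = 360; t_3 = 153; p_4 = 222; q_4 = 200; p_5 = 58; q_5 = 247; s_5 = 89; t_5 = 312; p_6 = 181; q_6 = 240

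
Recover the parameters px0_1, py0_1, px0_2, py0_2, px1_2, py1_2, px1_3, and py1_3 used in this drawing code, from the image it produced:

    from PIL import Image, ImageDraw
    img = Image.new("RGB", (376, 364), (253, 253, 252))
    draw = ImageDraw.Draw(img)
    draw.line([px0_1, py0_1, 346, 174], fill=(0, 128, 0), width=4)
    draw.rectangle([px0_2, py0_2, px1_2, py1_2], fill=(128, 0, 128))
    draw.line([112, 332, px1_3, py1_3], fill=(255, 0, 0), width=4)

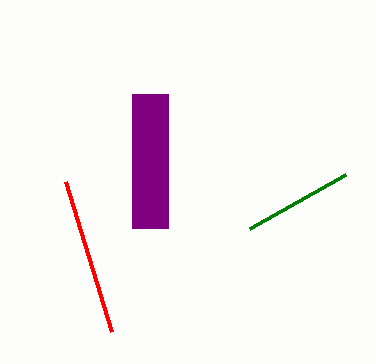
px0_1 = 250
py0_1 = 228
px0_2 = 132
py0_2 = 94
px1_2 = 168
py1_2 = 228
px1_3 = 66
py1_3 = 182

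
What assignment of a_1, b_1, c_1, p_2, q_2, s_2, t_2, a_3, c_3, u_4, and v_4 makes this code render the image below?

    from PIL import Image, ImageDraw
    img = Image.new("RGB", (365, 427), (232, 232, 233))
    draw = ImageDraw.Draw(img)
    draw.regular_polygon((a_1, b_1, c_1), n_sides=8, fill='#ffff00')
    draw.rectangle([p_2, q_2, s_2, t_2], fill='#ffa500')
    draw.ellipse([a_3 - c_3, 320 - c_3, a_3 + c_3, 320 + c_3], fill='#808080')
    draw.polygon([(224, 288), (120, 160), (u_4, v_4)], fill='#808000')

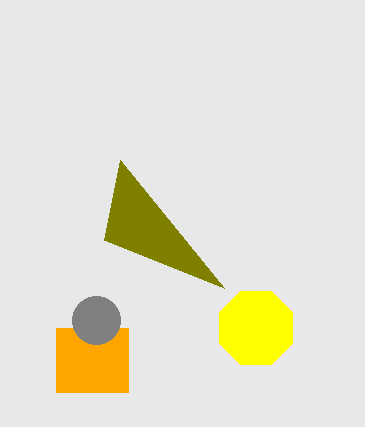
a_1 = 256, b_1 = 328, c_1 = 40, p_2 = 56, q_2 = 328, s_2 = 128, t_2 = 392, a_3 = 96, c_3 = 24, u_4 = 104, v_4 = 240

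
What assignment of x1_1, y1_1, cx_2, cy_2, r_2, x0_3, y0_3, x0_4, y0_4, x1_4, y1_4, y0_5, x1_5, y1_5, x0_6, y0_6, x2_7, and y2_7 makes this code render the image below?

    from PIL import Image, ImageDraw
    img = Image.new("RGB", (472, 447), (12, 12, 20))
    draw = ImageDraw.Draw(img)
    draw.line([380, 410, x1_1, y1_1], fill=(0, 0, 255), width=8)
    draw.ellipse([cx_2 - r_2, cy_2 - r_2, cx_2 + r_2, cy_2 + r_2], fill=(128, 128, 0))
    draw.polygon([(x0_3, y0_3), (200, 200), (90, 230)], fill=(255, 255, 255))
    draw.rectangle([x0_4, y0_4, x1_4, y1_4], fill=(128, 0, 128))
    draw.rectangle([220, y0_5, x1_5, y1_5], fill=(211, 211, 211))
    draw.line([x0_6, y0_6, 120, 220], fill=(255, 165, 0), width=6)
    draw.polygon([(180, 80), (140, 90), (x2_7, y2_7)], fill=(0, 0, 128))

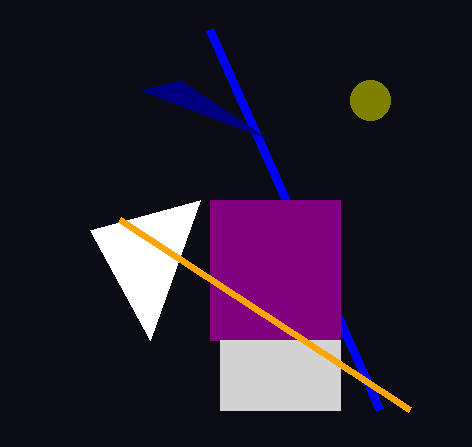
x1_1 = 210, y1_1 = 30, cx_2 = 370, cy_2 = 100, r_2 = 20, x0_3 = 150, y0_3 = 340, x0_4 = 210, y0_4 = 200, x1_4 = 340, y1_4 = 340, y0_5 = 340, x1_5 = 340, y1_5 = 410, x0_6 = 410, y0_6 = 410, x2_7 = 270, y2_7 = 140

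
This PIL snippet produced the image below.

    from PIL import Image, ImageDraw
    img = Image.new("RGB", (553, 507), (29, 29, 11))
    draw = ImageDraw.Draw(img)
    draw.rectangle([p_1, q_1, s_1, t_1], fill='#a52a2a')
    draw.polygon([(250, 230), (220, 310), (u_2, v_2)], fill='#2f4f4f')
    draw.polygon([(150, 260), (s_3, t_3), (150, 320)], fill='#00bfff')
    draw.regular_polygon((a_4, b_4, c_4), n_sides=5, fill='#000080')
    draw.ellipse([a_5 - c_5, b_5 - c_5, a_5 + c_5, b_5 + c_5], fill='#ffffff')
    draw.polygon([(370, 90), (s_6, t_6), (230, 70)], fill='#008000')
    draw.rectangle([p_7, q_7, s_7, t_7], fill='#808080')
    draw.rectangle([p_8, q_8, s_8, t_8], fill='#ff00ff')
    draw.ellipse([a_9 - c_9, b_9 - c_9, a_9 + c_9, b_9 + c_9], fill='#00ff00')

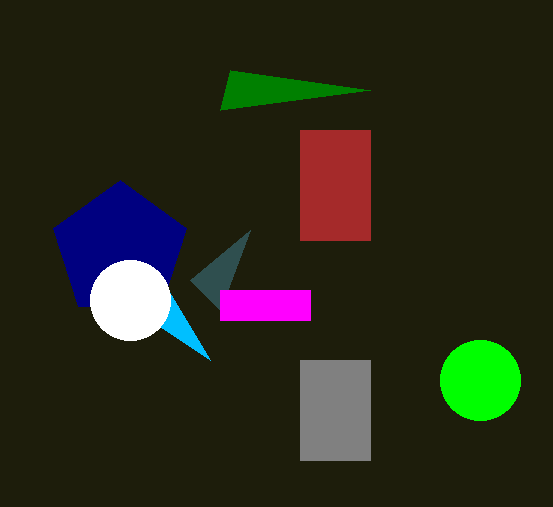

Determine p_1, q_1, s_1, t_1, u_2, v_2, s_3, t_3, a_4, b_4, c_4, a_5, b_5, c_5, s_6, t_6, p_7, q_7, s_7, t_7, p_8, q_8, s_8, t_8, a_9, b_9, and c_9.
p_1 = 300, q_1 = 130, s_1 = 370, t_1 = 240, u_2 = 190, v_2 = 280, s_3 = 210, t_3 = 360, a_4 = 120, b_4 = 250, c_4 = 70, a_5 = 130, b_5 = 300, c_5 = 40, s_6 = 220, t_6 = 110, p_7 = 300, q_7 = 360, s_7 = 370, t_7 = 460, p_8 = 220, q_8 = 290, s_8 = 310, t_8 = 320, a_9 = 480, b_9 = 380, c_9 = 40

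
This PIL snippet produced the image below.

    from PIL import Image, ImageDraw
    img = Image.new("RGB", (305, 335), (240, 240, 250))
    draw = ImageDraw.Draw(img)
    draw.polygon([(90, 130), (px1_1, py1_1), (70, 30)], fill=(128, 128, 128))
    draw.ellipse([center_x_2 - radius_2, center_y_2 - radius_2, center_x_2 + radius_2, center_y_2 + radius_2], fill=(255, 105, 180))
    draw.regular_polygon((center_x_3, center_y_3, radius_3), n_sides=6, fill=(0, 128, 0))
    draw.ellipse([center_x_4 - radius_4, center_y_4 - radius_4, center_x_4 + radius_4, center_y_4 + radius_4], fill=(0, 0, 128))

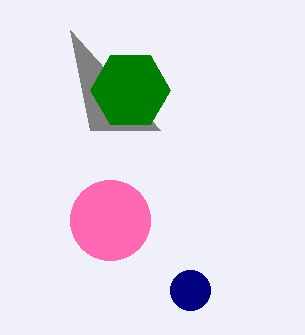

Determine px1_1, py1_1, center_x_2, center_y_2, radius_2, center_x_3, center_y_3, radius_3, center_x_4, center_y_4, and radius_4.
px1_1 = 160; py1_1 = 130; center_x_2 = 110; center_y_2 = 220; radius_2 = 40; center_x_3 = 130; center_y_3 = 90; radius_3 = 40; center_x_4 = 190; center_y_4 = 290; radius_4 = 20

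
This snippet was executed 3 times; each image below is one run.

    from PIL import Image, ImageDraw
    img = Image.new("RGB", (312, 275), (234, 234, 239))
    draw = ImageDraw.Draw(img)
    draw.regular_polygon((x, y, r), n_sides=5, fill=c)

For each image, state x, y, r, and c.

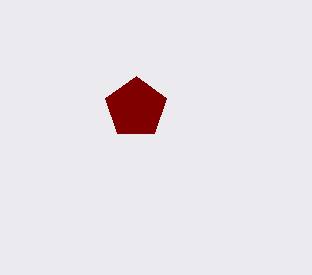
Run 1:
x = 136; y = 108; r = 32; c = 'maroon'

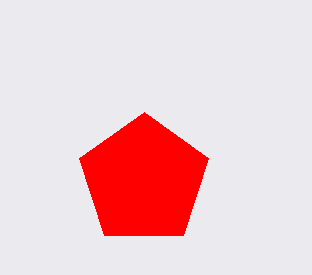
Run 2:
x = 144, y = 180, r = 68, c = 'red'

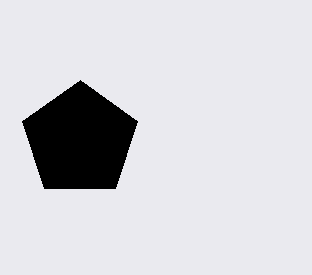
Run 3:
x = 80; y = 140; r = 60; c = 'black'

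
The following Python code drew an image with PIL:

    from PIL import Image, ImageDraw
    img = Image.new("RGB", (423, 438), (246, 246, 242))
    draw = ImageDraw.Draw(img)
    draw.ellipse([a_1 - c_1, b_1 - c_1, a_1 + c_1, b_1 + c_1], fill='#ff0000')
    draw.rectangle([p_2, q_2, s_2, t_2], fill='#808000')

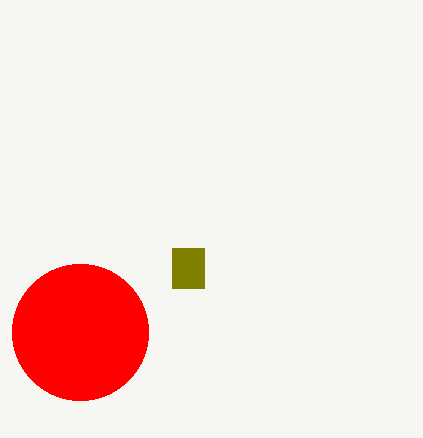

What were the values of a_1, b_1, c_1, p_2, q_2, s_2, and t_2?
a_1 = 80, b_1 = 332, c_1 = 68, p_2 = 172, q_2 = 248, s_2 = 204, t_2 = 288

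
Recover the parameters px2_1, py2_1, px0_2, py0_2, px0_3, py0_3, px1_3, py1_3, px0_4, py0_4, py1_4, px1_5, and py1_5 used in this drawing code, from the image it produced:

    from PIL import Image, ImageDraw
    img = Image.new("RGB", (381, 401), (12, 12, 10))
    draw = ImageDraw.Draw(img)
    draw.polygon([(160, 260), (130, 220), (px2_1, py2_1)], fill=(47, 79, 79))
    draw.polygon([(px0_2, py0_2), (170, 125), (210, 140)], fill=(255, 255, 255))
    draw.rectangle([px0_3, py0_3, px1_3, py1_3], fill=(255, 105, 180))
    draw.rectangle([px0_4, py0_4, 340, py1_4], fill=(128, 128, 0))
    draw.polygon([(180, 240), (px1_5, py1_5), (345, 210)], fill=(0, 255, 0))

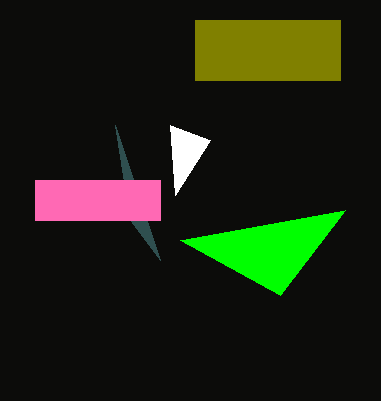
px2_1 = 115; py2_1 = 125; px0_2 = 175; py0_2 = 195; px0_3 = 35; py0_3 = 180; px1_3 = 160; py1_3 = 220; px0_4 = 195; py0_4 = 20; py1_4 = 80; px1_5 = 280; py1_5 = 295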